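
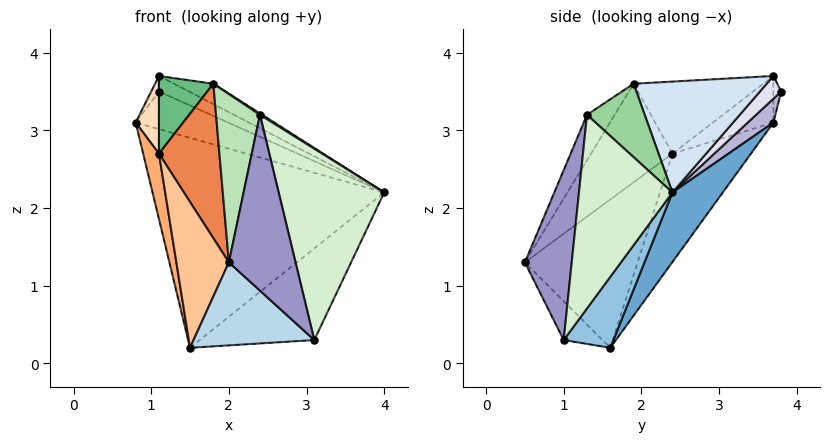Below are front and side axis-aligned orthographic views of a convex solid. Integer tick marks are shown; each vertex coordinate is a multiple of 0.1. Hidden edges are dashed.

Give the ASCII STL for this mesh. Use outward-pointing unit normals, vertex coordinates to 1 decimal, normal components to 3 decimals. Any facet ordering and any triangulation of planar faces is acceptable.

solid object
 facet normal 0.178 0.817 -0.549
  outer loop
   vertex 1.5 1.6 0.2
   vertex 0.8 3.7 3.1
   vertex 4.0 2.4 2.2
  endloop
 endfacet
 facet normal 0.301 0.694 -0.654
  outer loop
   vertex 3.1 1.0 0.3
   vertex 1.5 1.6 0.2
   vertex 4.0 2.4 2.2
  endloop
 endfacet
 facet normal -0.238 -0.739 -0.631
  outer loop
   vertex 3.1 1.0 0.3
   vertex 2.0 0.5 1.3
   vertex 1.5 1.6 0.2
  endloop
 endfacet
 facet normal 0.506 0.150 0.849
  outer loop
   vertex 1.1 3.7 3.7
   vertex 1.8 1.9 3.6
   vertex 4.0 2.4 2.2
  endloop
 endfacet
 facet normal -0.770 -0.572 0.281
  outer loop
   vertex 1.1 2.4 2.7
   vertex 2.0 0.5 1.3
   vertex 1.8 1.9 3.6
  endloop
 endfacet
 facet normal -0.976 -0.197 -0.093
  outer loop
   vertex 1.1 2.4 2.7
   vertex 0.8 3.7 3.1
   vertex 1.5 1.6 0.2
  endloop
 endfacet
 facet normal -0.907 -0.422 -0.010
  outer loop
   vertex 1.1 2.4 2.7
   vertex 1.5 1.6 0.2
   vertex 2.0 0.5 1.3
  endloop
 endfacet
 facet normal -0.846 -0.325 0.423
  outer loop
   vertex 1.1 2.4 2.7
   vertex 1.1 3.7 3.7
   vertex 0.8 3.7 3.1
  endloop
 endfacet
 facet normal -0.824 -0.345 0.449
  outer loop
   vertex 1.1 2.4 2.7
   vertex 1.8 1.9 3.6
   vertex 1.1 3.7 3.7
  endloop
 endfacet
 facet normal 0.540 -0.021 0.841
  outer loop
   vertex 2.4 1.3 3.2
   vertex 4.0 2.4 2.2
   vertex 1.8 1.9 3.6
  endloop
 endfacet
 facet normal -0.483 -0.766 0.424
  outer loop
   vertex 2.4 1.3 3.2
   vertex 1.8 1.9 3.6
   vertex 2.0 0.5 1.3
  endloop
 endfacet
 facet normal 0.645 -0.728 0.231
  outer loop
   vertex 2.4 1.3 3.2
   vertex 3.1 1.0 0.3
   vertex 4.0 2.4 2.2
  endloop
 endfacet
 facet normal 0.561 -0.798 0.218
  outer loop
   vertex 2.4 1.3 3.2
   vertex 2.0 0.5 1.3
   vertex 3.1 1.0 0.3
  endloop
 endfacet
 facet normal 0.245 0.882 -0.404
  outer loop
   vertex 1.1 3.8 3.5
   vertex 4.0 2.4 2.2
   vertex 0.8 3.7 3.1
  endloop
 endfacet
 facet normal -0.667 0.667 0.333
  outer loop
   vertex 1.1 3.8 3.5
   vertex 0.8 3.7 3.1
   vertex 1.1 3.7 3.7
  endloop
 endfacet
 facet normal 0.534 0.756 0.378
  outer loop
   vertex 1.1 3.8 3.5
   vertex 1.1 3.7 3.7
   vertex 4.0 2.4 2.2
  endloop
 endfacet
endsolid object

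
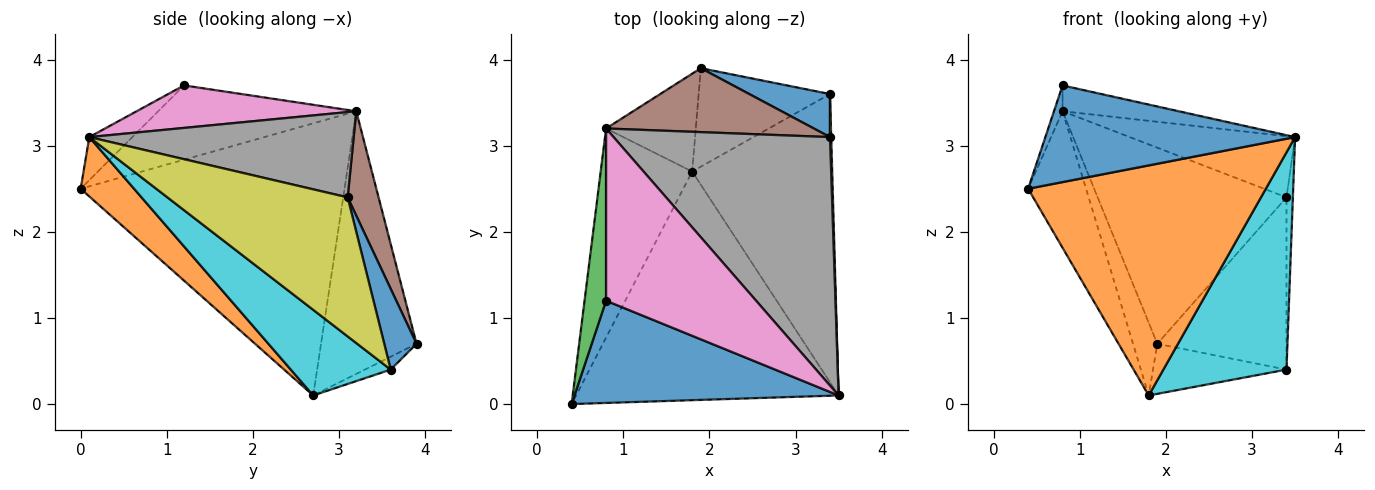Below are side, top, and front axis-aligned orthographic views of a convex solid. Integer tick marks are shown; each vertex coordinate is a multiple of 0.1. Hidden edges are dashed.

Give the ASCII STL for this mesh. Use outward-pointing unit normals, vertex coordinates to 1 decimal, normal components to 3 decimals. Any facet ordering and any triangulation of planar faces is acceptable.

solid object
 facet normal -0.118 -0.682 0.722
  outer loop
   vertex 0.8 1.2 3.7
   vertex 0.4 0.0 2.5
   vertex 3.5 0.1 3.1
  endloop
 endfacet
 facet normal 0.157 -0.700 -0.696
  outer loop
   vertex 1.8 2.7 0.1
   vertex 3.5 0.1 3.1
   vertex 0.4 0.0 2.5
  endloop
 endfacet
 facet normal -0.960 0.042 0.278
  outer loop
   vertex 0.8 3.2 3.4
   vertex 0.4 0.0 2.5
   vertex 0.8 1.2 3.7
  endloop
 endfacet
 facet normal -0.928 0.204 -0.312
  outer loop
   vertex 0.8 3.2 3.4
   vertex 1.8 2.7 0.1
   vertex 0.4 0.0 2.5
  endloop
 endfacet
 facet normal -0.920 0.234 -0.314
  outer loop
   vertex 0.8 3.2 3.4
   vertex 1.9 3.9 0.7
   vertex 1.8 2.7 0.1
  endloop
 endfacet
 facet normal 0.154 0.939 0.306
  outer loop
   vertex 0.8 3.2 3.4
   vertex 3.4 3.1 2.4
   vertex 1.9 3.9 0.7
  endloop
 endfacet
 facet normal 0.270 0.143 0.952
  outer loop
   vertex 0.8 3.2 3.4
   vertex 0.8 1.2 3.7
   vertex 3.5 0.1 3.1
  endloop
 endfacet
 facet normal 0.357 0.224 0.907
  outer loop
   vertex 0.8 3.2 3.4
   vertex 3.5 0.1 3.1
   vertex 3.4 3.1 2.4
  endloop
 endfacet
 facet normal 0.999 0.035 0.009
  outer loop
   vertex 3.4 3.6 0.4
   vertex 3.4 3.1 2.4
   vertex 3.5 0.1 3.1
  endloop
 endfacet
 facet normal 0.439 -0.541 -0.717
  outer loop
   vertex 3.4 3.6 0.4
   vertex 3.5 0.1 3.1
   vertex 1.8 2.7 0.1
  endloop
 endfacet
 facet normal 0.236 0.943 0.236
  outer loop
   vertex 3.4 3.6 0.4
   vertex 1.9 3.9 0.7
   vertex 3.4 3.1 2.4
  endloop
 endfacet
 facet normal -0.087 0.451 -0.888
  outer loop
   vertex 3.4 3.6 0.4
   vertex 1.8 2.7 0.1
   vertex 1.9 3.9 0.7
  endloop
 endfacet
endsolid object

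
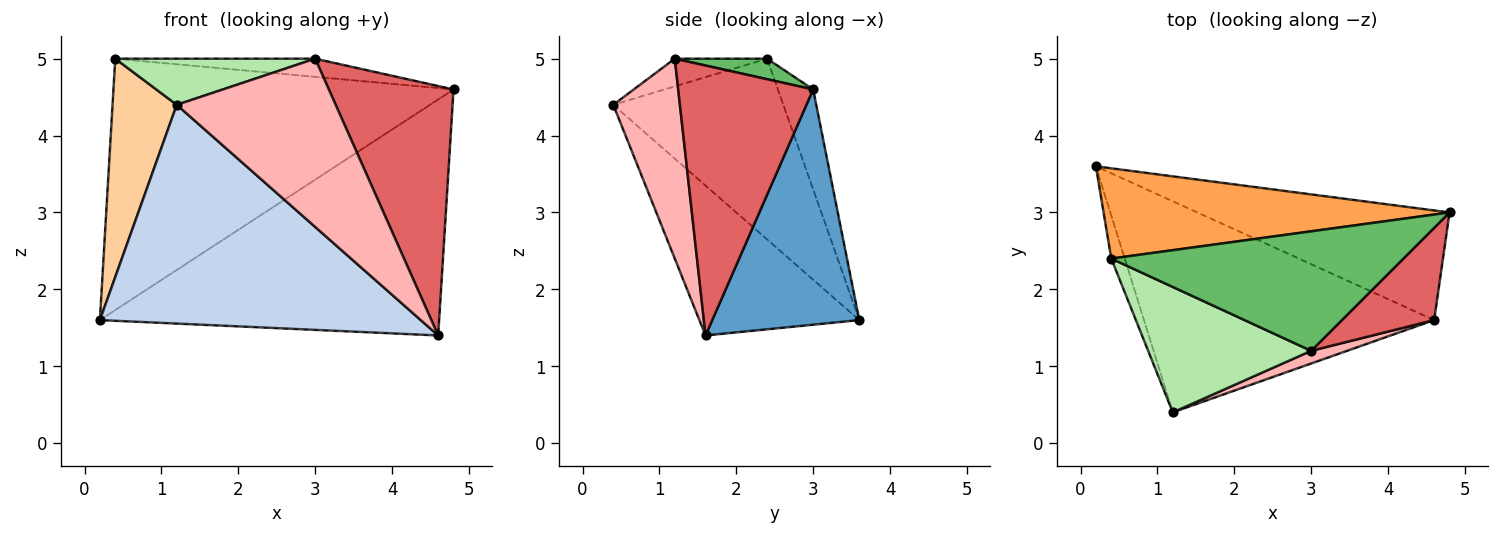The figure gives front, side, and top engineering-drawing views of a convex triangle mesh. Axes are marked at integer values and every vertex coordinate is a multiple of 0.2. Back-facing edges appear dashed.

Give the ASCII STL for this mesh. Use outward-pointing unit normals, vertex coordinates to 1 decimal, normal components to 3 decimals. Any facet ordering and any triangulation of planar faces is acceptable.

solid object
 facet normal 0.366 0.844 -0.392
  outer loop
   vertex 4.6 1.6 1.4
   vertex 0.2 3.6 1.6
   vertex 4.8 3.0 4.6
  endloop
 endfacet
 facet normal -0.338 -0.677 -0.654
  outer loop
   vertex 4.6 1.6 1.4
   vertex 1.2 0.4 4.4
   vertex 0.2 3.6 1.6
  endloop
 endfacet
 facet normal -0.097 0.937 0.336
  outer loop
   vertex 0.4 2.4 5.0
   vertex 4.8 3.0 4.6
   vertex 0.2 3.6 1.6
  endloop
 endfacet
 facet normal -0.933 -0.352 -0.069
  outer loop
   vertex 0.4 2.4 5.0
   vertex 0.2 3.6 1.6
   vertex 1.2 0.4 4.4
  endloop
 endfacet
 facet normal 0.069 0.150 0.986
  outer loop
   vertex 3.0 1.2 5.0
   vertex 4.8 3.0 4.6
   vertex 0.4 2.4 5.0
  endloop
 endfacet
 facet normal -0.157 -0.341 0.927
  outer loop
   vertex 3.0 1.2 5.0
   vertex 0.4 2.4 5.0
   vertex 1.2 0.4 4.4
  endloop
 endfacet
 facet normal 0.712 -0.658 0.243
  outer loop
   vertex 3.0 1.2 5.0
   vertex 4.6 1.6 1.4
   vertex 4.8 3.0 4.6
  endloop
 endfacet
 facet normal 0.386 -0.920 0.069
  outer loop
   vertex 3.0 1.2 5.0
   vertex 1.2 0.4 4.4
   vertex 4.6 1.6 1.4
  endloop
 endfacet
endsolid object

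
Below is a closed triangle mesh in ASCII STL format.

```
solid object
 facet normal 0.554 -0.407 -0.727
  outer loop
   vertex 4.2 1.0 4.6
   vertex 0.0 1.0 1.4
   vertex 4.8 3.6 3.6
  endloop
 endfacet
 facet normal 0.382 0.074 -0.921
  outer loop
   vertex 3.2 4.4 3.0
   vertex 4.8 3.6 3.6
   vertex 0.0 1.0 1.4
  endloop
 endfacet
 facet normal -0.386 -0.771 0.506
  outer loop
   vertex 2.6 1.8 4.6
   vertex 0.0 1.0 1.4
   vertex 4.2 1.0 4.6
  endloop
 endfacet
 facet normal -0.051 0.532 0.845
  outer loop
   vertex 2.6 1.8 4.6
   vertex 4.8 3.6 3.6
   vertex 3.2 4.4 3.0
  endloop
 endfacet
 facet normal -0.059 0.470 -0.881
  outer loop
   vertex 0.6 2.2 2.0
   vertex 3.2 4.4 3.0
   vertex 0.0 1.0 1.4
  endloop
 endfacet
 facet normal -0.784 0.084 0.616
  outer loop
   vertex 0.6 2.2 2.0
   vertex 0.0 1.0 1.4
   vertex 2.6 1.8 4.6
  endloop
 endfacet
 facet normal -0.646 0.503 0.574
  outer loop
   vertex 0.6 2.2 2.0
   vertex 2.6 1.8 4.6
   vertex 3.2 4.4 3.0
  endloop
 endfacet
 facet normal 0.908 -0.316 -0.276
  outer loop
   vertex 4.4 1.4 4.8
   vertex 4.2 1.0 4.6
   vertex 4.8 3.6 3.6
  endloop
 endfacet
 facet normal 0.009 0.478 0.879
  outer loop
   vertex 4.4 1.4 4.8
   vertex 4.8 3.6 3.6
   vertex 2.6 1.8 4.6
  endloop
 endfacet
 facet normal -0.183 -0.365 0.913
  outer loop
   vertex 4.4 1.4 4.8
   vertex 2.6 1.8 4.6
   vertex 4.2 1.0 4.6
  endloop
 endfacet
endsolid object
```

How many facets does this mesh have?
10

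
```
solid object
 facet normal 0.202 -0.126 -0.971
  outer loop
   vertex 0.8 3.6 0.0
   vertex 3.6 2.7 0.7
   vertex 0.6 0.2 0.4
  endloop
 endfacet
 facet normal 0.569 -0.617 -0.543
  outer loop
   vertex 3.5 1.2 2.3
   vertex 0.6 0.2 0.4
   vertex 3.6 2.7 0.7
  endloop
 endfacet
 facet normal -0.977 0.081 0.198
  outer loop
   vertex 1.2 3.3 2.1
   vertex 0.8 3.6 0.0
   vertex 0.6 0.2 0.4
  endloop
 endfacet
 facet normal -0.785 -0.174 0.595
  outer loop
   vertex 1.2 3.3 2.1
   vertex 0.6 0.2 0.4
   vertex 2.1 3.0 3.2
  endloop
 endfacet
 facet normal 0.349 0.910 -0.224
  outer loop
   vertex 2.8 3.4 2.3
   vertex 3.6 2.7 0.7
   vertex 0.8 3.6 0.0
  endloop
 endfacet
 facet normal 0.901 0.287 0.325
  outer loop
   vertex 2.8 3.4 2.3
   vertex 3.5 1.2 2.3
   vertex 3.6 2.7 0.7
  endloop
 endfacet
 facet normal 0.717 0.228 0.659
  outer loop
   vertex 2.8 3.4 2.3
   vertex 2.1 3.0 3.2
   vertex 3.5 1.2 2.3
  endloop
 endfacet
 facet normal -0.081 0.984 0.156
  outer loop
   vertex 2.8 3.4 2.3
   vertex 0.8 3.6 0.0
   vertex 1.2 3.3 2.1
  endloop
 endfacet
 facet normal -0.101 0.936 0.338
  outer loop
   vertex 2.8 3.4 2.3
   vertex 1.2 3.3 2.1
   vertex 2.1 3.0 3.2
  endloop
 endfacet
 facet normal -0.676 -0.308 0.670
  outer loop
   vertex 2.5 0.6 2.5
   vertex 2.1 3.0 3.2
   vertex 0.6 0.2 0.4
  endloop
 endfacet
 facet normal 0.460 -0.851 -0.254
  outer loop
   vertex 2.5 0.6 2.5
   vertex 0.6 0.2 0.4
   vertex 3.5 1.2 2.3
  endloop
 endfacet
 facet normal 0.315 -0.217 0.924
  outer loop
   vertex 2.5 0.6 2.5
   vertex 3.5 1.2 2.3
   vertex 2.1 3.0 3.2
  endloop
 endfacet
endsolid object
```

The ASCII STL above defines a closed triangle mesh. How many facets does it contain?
12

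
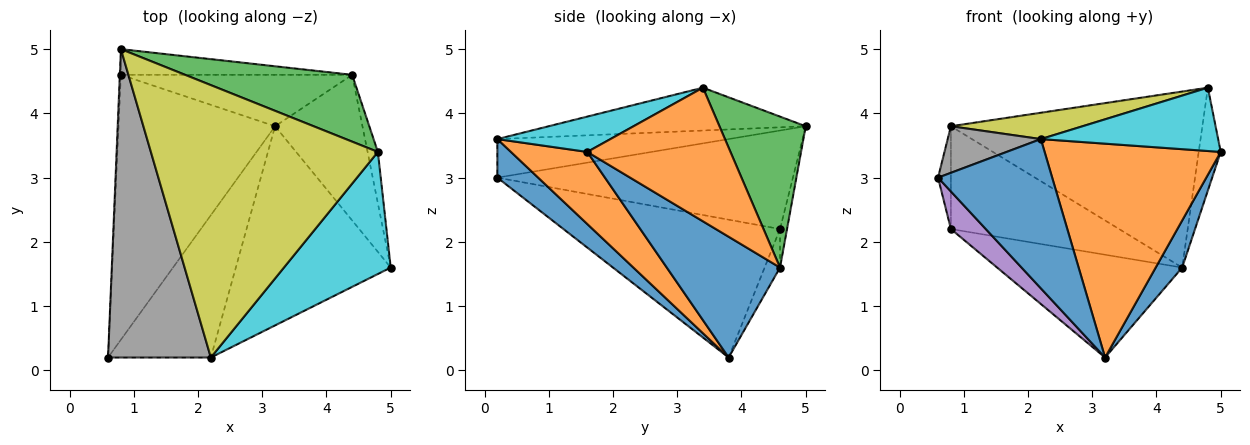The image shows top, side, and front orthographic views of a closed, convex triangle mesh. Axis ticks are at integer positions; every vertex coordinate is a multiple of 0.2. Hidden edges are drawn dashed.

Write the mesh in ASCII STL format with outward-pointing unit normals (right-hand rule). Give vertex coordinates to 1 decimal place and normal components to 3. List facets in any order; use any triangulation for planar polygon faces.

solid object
 facet normal 0.796 -0.186 -0.576
  outer loop
   vertex 4.4 4.6 1.6
   vertex 5.0 1.6 3.4
   vertex 3.2 3.8 0.2
  endloop
 endfacet
 facet normal 0.986 0.152 -0.076
  outer loop
   vertex 4.8 3.4 4.4
   vertex 5.0 1.6 3.4
   vertex 4.4 4.6 1.6
  endloop
 endfacet
 facet normal 0.305 0.890 0.338
  outer loop
   vertex 4.8 3.4 4.4
   vertex 4.4 4.6 1.6
   vertex 0.8 5.0 3.8
  endloop
 endfacet
 facet normal -0.999 0.043 -0.011
  outer loop
   vertex 0.8 4.6 2.2
   vertex 0.6 0.2 3.0
   vertex 0.8 5.0 3.8
  endloop
 endfacet
 facet normal -0.657 -0.106 -0.746
  outer loop
   vertex 0.8 4.6 2.2
   vertex 3.2 3.8 0.2
   vertex 0.6 0.2 3.0
  endloop
 endfacet
 facet normal -0.040 0.969 -0.242
  outer loop
   vertex 0.8 4.6 2.2
   vertex 0.8 5.0 3.8
   vertex 4.4 4.6 1.6
  endloop
 endfacet
 facet normal -0.074 0.892 -0.446
  outer loop
   vertex 0.8 4.6 2.2
   vertex 4.4 4.6 1.6
   vertex 3.2 3.8 0.2
  endloop
 endfacet
 facet normal -0.348 -0.140 0.927
  outer loop
   vertex 2.2 0.2 3.6
   vertex 0.8 5.0 3.8
   vertex 0.6 0.2 3.0
  endloop
 endfacet
 facet normal -0.185 -0.095 0.978
  outer loop
   vertex 2.2 0.2 3.6
   vertex 4.8 3.4 4.4
   vertex 0.8 5.0 3.8
  endloop
 endfacet
 facet normal 0.282 -0.442 0.852
  outer loop
   vertex 2.2 0.2 3.6
   vertex 5.0 1.6 3.4
   vertex 4.8 3.4 4.4
  endloop
 endfacet
 facet normal 0.251 -0.701 -0.668
  outer loop
   vertex 2.2 0.2 3.6
   vertex 0.6 0.2 3.0
   vertex 3.2 3.8 0.2
  endloop
 endfacet
 facet normal 0.302 -0.698 -0.650
  outer loop
   vertex 2.2 0.2 3.6
   vertex 3.2 3.8 0.2
   vertex 5.0 1.6 3.4
  endloop
 endfacet
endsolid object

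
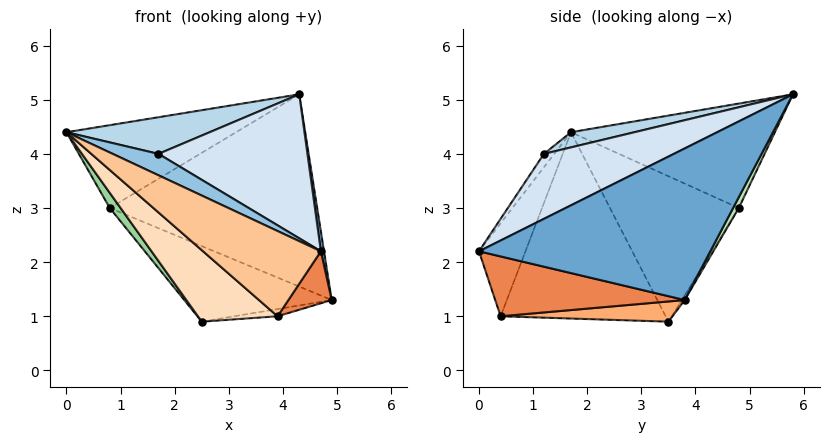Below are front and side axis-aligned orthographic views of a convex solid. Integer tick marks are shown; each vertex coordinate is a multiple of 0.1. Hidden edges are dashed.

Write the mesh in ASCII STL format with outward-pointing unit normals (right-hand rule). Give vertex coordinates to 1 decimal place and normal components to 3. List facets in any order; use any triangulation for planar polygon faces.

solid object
 facet normal 0.987 -0.013 0.163
  outer loop
   vertex 4.3 5.8 5.1
   vertex 4.7 0.0 2.2
   vertex 4.9 3.8 1.3
  endloop
 endfacet
 facet normal -0.212 -0.939 0.272
  outer loop
   vertex 1.7 1.2 4.0
   vertex 0.0 1.7 4.4
   vertex 4.7 0.0 2.2
  endloop
 endfacet
 facet normal 0.134 -0.301 0.944
  outer loop
   vertex 1.7 1.2 4.0
   vertex 4.3 5.8 5.1
   vertex 0.0 1.7 4.4
  endloop
 endfacet
 facet normal 0.349 -0.400 0.848
  outer loop
   vertex 1.7 1.2 4.0
   vertex 4.7 0.0 2.2
   vertex 4.3 5.8 5.1
  endloop
 endfacet
 facet normal 0.790 -0.180 -0.587
  outer loop
   vertex 3.9 0.4 1.0
   vertex 4.9 3.8 1.3
   vertex 4.7 0.0 2.2
  endloop
 endfacet
 facet normal 0.159 0.040 -0.986
  outer loop
   vertex 3.9 0.4 1.0
   vertex 2.5 3.5 0.9
   vertex 4.9 3.8 1.3
  endloop
 endfacet
 facet normal -0.366 -0.928 -0.065
  outer loop
   vertex 3.9 0.4 1.0
   vertex 4.7 0.0 2.2
   vertex 0.0 1.7 4.4
  endloop
 endfacet
 facet normal -0.681 -0.328 -0.655
  outer loop
   vertex 3.9 0.4 1.0
   vertex 0.0 1.7 4.4
   vertex 2.5 3.5 0.9
  endloop
 endfacet
 facet normal -0.550 0.457 0.699
  outer loop
   vertex 0.8 4.8 3.0
   vertex 0.0 1.7 4.4
   vertex 4.3 5.8 5.1
  endloop
 endfacet
 facet normal -0.795 -0.067 -0.602
  outer loop
   vertex 0.8 4.8 3.0
   vertex 2.5 3.5 0.9
   vertex 0.0 1.7 4.4
  endloop
 endfacet
 facet normal 0.024 0.886 -0.463
  outer loop
   vertex 0.8 4.8 3.0
   vertex 4.3 5.8 5.1
   vertex 4.9 3.8 1.3
  endloop
 endfacet
 facet normal -0.016 0.844 -0.536
  outer loop
   vertex 0.8 4.8 3.0
   vertex 4.9 3.8 1.3
   vertex 2.5 3.5 0.9
  endloop
 endfacet
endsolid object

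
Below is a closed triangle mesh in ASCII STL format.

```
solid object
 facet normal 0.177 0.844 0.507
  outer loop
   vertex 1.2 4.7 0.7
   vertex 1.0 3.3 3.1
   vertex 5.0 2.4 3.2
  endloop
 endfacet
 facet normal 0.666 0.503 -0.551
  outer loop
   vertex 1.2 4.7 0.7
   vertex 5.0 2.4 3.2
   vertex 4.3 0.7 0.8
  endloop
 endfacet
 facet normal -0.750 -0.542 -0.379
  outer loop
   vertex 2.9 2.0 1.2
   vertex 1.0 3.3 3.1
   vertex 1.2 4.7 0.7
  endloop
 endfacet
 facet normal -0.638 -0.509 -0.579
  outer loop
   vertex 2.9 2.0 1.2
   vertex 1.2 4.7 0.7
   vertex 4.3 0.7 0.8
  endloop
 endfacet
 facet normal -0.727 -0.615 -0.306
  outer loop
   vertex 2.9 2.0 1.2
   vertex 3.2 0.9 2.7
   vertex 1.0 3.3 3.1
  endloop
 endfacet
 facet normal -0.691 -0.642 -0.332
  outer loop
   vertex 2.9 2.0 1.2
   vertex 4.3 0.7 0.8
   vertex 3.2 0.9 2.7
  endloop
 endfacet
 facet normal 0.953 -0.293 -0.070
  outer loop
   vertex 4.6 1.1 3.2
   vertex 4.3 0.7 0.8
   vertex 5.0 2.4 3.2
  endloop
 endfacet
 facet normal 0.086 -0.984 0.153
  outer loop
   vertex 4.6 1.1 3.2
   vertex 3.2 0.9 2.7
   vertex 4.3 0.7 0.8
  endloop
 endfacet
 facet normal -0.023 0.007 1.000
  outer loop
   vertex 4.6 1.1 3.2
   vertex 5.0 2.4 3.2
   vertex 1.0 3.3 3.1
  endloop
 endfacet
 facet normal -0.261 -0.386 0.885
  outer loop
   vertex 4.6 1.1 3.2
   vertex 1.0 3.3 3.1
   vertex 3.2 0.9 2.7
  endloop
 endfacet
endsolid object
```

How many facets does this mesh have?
10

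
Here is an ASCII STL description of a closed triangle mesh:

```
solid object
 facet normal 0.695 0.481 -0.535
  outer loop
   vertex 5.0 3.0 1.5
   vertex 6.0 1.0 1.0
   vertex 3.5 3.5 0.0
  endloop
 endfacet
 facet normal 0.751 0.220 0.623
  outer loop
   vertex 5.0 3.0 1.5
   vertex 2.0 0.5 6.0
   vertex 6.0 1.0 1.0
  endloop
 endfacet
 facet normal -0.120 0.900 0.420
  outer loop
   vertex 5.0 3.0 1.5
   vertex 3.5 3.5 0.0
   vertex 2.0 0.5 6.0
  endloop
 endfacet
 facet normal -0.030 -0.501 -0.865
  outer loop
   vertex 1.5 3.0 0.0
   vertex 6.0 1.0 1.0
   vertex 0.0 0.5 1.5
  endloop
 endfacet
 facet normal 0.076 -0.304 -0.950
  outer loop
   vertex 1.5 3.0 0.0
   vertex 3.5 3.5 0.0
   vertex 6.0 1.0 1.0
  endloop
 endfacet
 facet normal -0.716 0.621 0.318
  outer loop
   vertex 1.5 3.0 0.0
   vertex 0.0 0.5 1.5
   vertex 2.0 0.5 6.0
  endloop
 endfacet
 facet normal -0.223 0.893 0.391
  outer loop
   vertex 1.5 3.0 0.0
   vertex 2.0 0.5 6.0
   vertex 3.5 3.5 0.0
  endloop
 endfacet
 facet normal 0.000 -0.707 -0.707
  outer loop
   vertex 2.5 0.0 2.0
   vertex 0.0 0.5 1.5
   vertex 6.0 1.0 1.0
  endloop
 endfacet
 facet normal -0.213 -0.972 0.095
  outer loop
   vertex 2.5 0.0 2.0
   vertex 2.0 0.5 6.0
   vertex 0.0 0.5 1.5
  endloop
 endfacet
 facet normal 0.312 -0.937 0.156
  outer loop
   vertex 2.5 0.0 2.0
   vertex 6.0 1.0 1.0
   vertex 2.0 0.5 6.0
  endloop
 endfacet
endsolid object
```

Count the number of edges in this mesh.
15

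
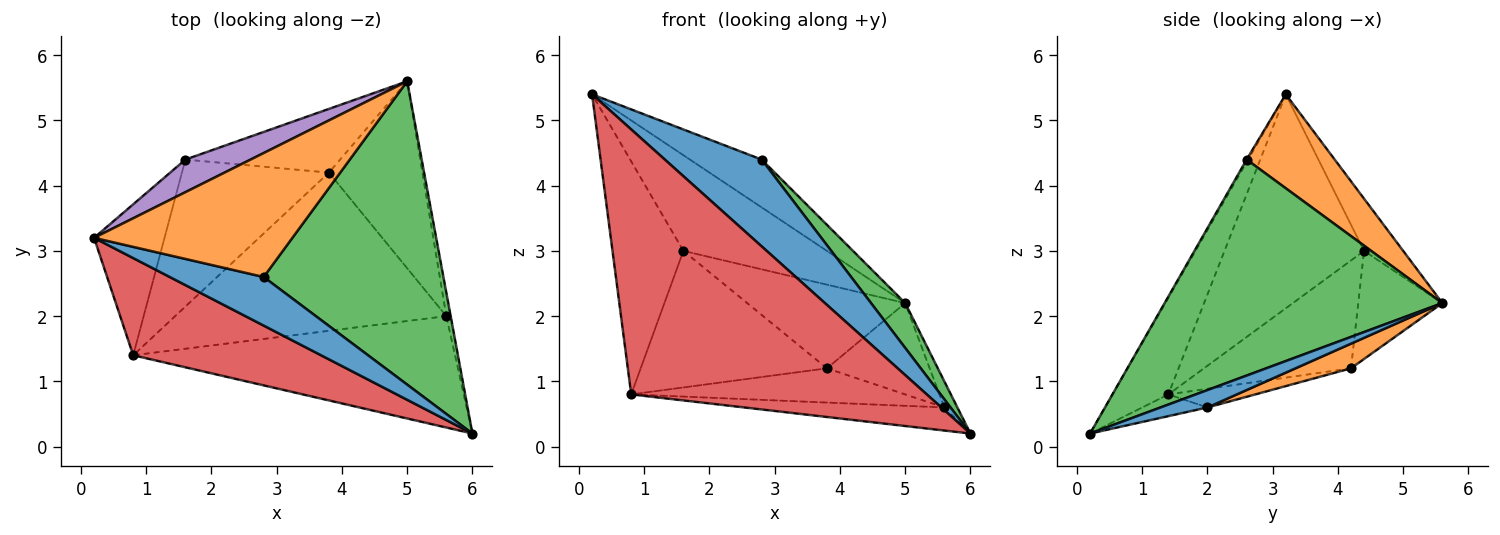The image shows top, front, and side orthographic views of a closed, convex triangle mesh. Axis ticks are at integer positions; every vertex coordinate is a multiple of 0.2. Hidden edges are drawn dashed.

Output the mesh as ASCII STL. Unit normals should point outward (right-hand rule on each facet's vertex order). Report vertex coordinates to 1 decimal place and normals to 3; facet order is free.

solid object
 facet normal -0.014 -0.873 0.488
  outer loop
   vertex 2.8 2.6 4.4
   vertex 0.2 3.2 5.4
   vertex 6.0 0.2 0.2
  endloop
 endfacet
 facet normal 0.404 0.329 0.853
  outer loop
   vertex 2.8 2.6 4.4
   vertex 5.0 5.6 2.2
   vertex 0.2 3.2 5.4
  endloop
 endfacet
 facet normal 0.765 -0.094 0.637
  outer loop
   vertex 2.8 2.6 4.4
   vertex 6.0 0.2 0.2
   vertex 5.0 5.6 2.2
  endloop
 endfacet
 facet normal -0.174 -0.924 0.339
  outer loop
   vertex 0.8 1.4 0.8
   vertex 6.0 0.2 0.2
   vertex 0.2 3.2 5.4
  endloop
 endfacet
 facet normal -0.250 0.916 0.312
  outer loop
   vertex 1.6 4.4 3.0
   vertex 0.2 3.2 5.4
   vertex 5.0 5.6 2.2
  endloop
 endfacet
 facet normal -0.855 0.435 -0.282
  outer loop
   vertex 1.6 4.4 3.0
   vertex 0.8 1.4 0.8
   vertex 0.2 3.2 5.4
  endloop
 endfacet
 facet normal -0.390 0.733 -0.558
  outer loop
   vertex 3.8 4.2 1.2
   vertex 1.6 4.4 3.0
   vertex 5.0 5.6 2.2
  endloop
 endfacet
 facet normal -0.473 0.599 -0.645
  outer loop
   vertex 3.8 4.2 1.2
   vertex 0.8 1.4 0.8
   vertex 1.6 4.4 3.0
  endloop
 endfacet
 facet normal -0.066 0.202 -0.977
  outer loop
   vertex 5.6 2.0 0.6
   vertex 6.0 0.2 0.2
   vertex 0.8 1.4 0.8
  endloop
 endfacet
 facet normal -0.067 0.211 -0.975
  outer loop
   vertex 5.6 2.0 0.6
   vertex 0.8 1.4 0.8
   vertex 3.8 4.2 1.2
  endloop
 endfacet
 facet normal 0.937 0.260 -0.234
  outer loop
   vertex 5.6 2.0 0.6
   vertex 5.0 5.6 2.2
   vertex 6.0 0.2 0.2
  endloop
 endfacet
 facet normal 0.230 0.427 -0.874
  outer loop
   vertex 5.6 2.0 0.6
   vertex 3.8 4.2 1.2
   vertex 5.0 5.6 2.2
  endloop
 endfacet
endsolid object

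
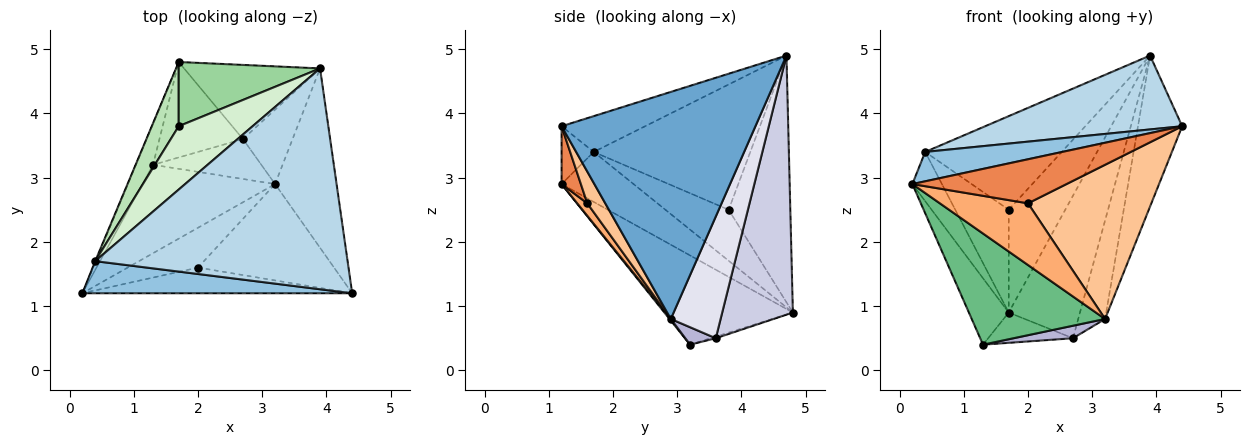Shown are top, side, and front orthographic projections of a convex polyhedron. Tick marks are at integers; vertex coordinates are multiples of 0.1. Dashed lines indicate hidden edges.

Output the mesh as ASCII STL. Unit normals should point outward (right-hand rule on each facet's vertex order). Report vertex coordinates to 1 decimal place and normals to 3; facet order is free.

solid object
 facet normal 0.943 0.215 -0.255
  outer loop
   vertex 3.2 2.9 0.8
   vertex 3.9 4.7 4.9
   vertex 4.4 1.2 3.8
  endloop
 endfacet
 facet normal -0.156 -0.666 0.729
  outer loop
   vertex 0.4 1.7 3.4
   vertex 0.2 1.2 2.9
   vertex 4.4 1.2 3.8
  endloop
 endfacet
 facet normal -0.133 -0.314 0.940
  outer loop
   vertex 0.4 1.7 3.4
   vertex 4.4 1.2 3.8
   vertex 3.9 4.7 4.9
  endloop
 endfacet
 facet normal -0.925 0.380 -0.010
  outer loop
   vertex 0.4 1.7 3.4
   vertex 1.7 4.8 0.9
   vertex 0.2 1.2 2.9
  endloop
 endfacet
 facet normal 0.107 -0.859 -0.501
  outer loop
   vertex 2.0 1.6 2.6
   vertex 4.4 1.2 3.8
   vertex 0.2 1.2 2.9
  endloop
 endfacet
 facet normal 0.096 -0.836 -0.540
  outer loop
   vertex 2.0 1.6 2.6
   vertex 0.2 1.2 2.9
   vertex 3.2 2.9 0.8
  endloop
 endfacet
 facet normal 0.123 -0.842 -0.526
  outer loop
   vertex 2.0 1.6 2.6
   vertex 3.2 2.9 0.8
   vertex 4.4 1.2 3.8
  endloop
 endfacet
 facet normal -0.939 0.291 -0.180
  outer loop
   vertex 1.3 3.2 0.4
   vertex 0.2 1.2 2.9
   vertex 1.7 4.8 0.9
  endloop
 endfacet
 facet normal 0.008 -0.782 -0.623
  outer loop
   vertex 1.3 3.2 0.4
   vertex 3.2 2.9 0.8
   vertex 0.2 1.2 2.9
  endloop
 endfacet
 facet normal -0.679 0.622 0.389
  outer loop
   vertex 1.7 3.8 2.5
   vertex 3.9 4.7 4.9
   vertex 1.7 4.8 0.9
  endloop
 endfacet
 facet normal -0.708 0.599 0.374
  outer loop
   vertex 1.7 3.8 2.5
   vertex 1.7 4.8 0.9
   vertex 0.4 1.7 3.4
  endloop
 endfacet
 facet normal -0.689 0.600 0.406
  outer loop
   vertex 1.7 3.8 2.5
   vertex 0.4 1.7 3.4
   vertex 3.9 4.7 4.9
  endloop
 endfacet
 facet normal -0.018 0.302 -0.953
  outer loop
   vertex 2.7 3.6 0.5
   vertex 1.3 3.2 0.4
   vertex 1.7 4.8 0.9
  endloop
 endfacet
 facet normal 0.152 -0.296 -0.943
  outer loop
   vertex 2.7 3.6 0.5
   vertex 3.2 2.9 0.8
   vertex 1.3 3.2 0.4
  endloop
 endfacet
 facet normal 0.661 0.666 -0.347
  outer loop
   vertex 2.7 3.6 0.5
   vertex 1.7 4.8 0.9
   vertex 3.9 4.7 4.9
  endloop
 endfacet
 facet normal 0.828 0.447 -0.338
  outer loop
   vertex 2.7 3.6 0.5
   vertex 3.9 4.7 4.9
   vertex 3.2 2.9 0.8
  endloop
 endfacet
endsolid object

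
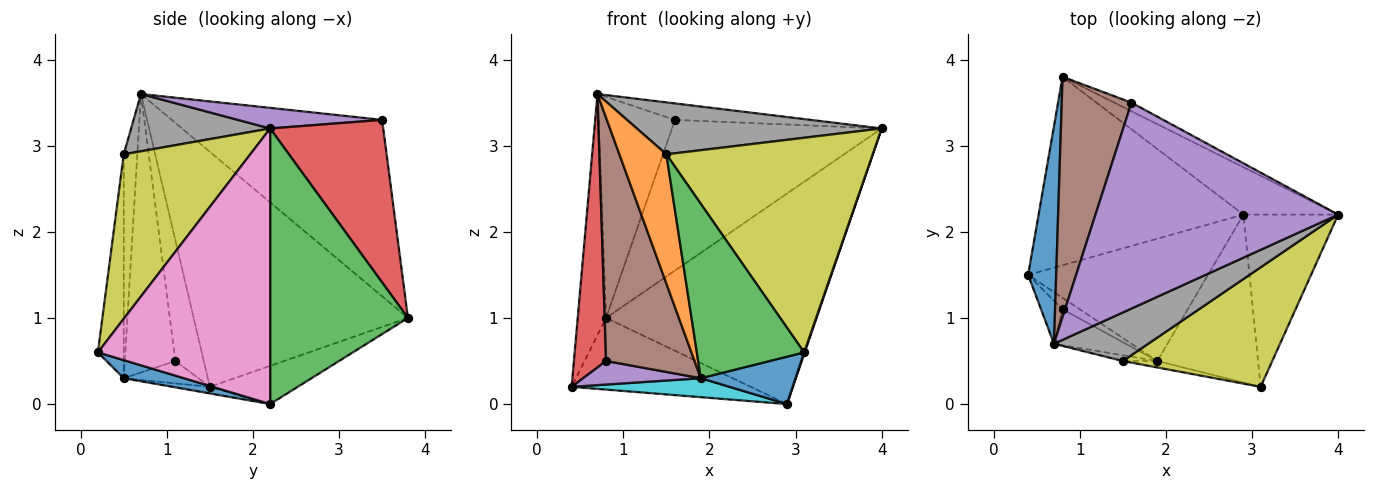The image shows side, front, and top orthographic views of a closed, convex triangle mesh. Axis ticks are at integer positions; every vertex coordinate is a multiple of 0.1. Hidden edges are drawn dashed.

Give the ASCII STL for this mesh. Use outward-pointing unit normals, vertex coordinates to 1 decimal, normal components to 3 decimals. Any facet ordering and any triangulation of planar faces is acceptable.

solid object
 facet normal -0.984 0.130 0.118
  outer loop
   vertex 0.7 0.7 3.6
   vertex 0.8 3.8 1.0
   vertex 0.4 1.5 0.2
  endloop
 endfacet
 facet normal -0.172 0.350 -0.921
  outer loop
   vertex 2.9 2.2 0.0
   vertex 0.4 1.5 0.2
   vertex 0.8 3.8 1.0
  endloop
 endfacet
 facet normal 0.538 0.822 -0.185
  outer loop
   vertex 2.9 2.2 0.0
   vertex 0.8 3.8 1.0
   vertex 4.0 2.2 3.2
  endloop
 endfacet
 facet normal 0.474 0.879 -0.050
  outer loop
   vertex 1.6 3.5 3.3
   vertex 4.0 2.2 3.2
   vertex 0.8 3.8 1.0
  endloop
 endfacet
 facet normal 0.084 0.079 0.993
  outer loop
   vertex 1.6 3.5 3.3
   vertex 0.7 0.7 3.6
   vertex 4.0 2.2 3.2
  endloop
 endfacet
 facet normal -0.881 0.320 0.348
  outer loop
   vertex 1.6 3.5 3.3
   vertex 0.8 3.8 1.0
   vertex 0.7 0.7 3.6
  endloop
 endfacet
 facet normal 0.946 -0.003 -0.325
  outer loop
   vertex 3.1 0.2 0.6
   vertex 2.9 2.2 0.0
   vertex 4.0 2.2 3.2
  endloop
 endfacet
 facet normal 0.383 -0.675 0.631
  outer loop
   vertex 1.5 0.5 2.9
   vertex 4.0 2.2 3.2
   vertex 0.7 0.7 3.6
  endloop
 endfacet
 facet normal 0.472 -0.770 0.429
  outer loop
   vertex 1.5 0.5 2.9
   vertex 3.1 0.2 0.6
   vertex 4.0 2.2 3.2
  endloop
 endfacet
 facet normal -0.036 -0.153 -0.988
  outer loop
   vertex 1.9 0.5 0.3
   vertex 0.4 1.5 0.2
   vertex 2.9 2.2 0.0
  endloop
 endfacet
 facet normal 0.170 -0.267 -0.948
  outer loop
   vertex 1.9 0.5 0.3
   vertex 2.9 2.2 0.0
   vertex 3.1 0.2 0.6
  endloop
 endfacet
 facet normal -0.277 -0.960 -0.043
  outer loop
   vertex 1.9 0.5 0.3
   vertex 1.5 0.5 2.9
   vertex 0.7 0.7 3.6
  endloop
 endfacet
 facet normal -0.234 -0.972 -0.036
  outer loop
   vertex 1.9 0.5 0.3
   vertex 3.1 0.2 0.6
   vertex 1.5 0.5 2.9
  endloop
 endfacet
 facet normal -0.657 -0.745 -0.117
  outer loop
   vertex 0.8 1.1 0.5
   vertex 0.7 0.7 3.6
   vertex 0.4 1.5 0.2
  endloop
 endfacet
 facet normal -0.495 -0.781 -0.381
  outer loop
   vertex 0.8 1.1 0.5
   vertex 0.4 1.5 0.2
   vertex 1.9 0.5 0.3
  endloop
 endfacet
 facet normal -0.493 -0.861 -0.127
  outer loop
   vertex 0.8 1.1 0.5
   vertex 1.9 0.5 0.3
   vertex 0.7 0.7 3.6
  endloop
 endfacet
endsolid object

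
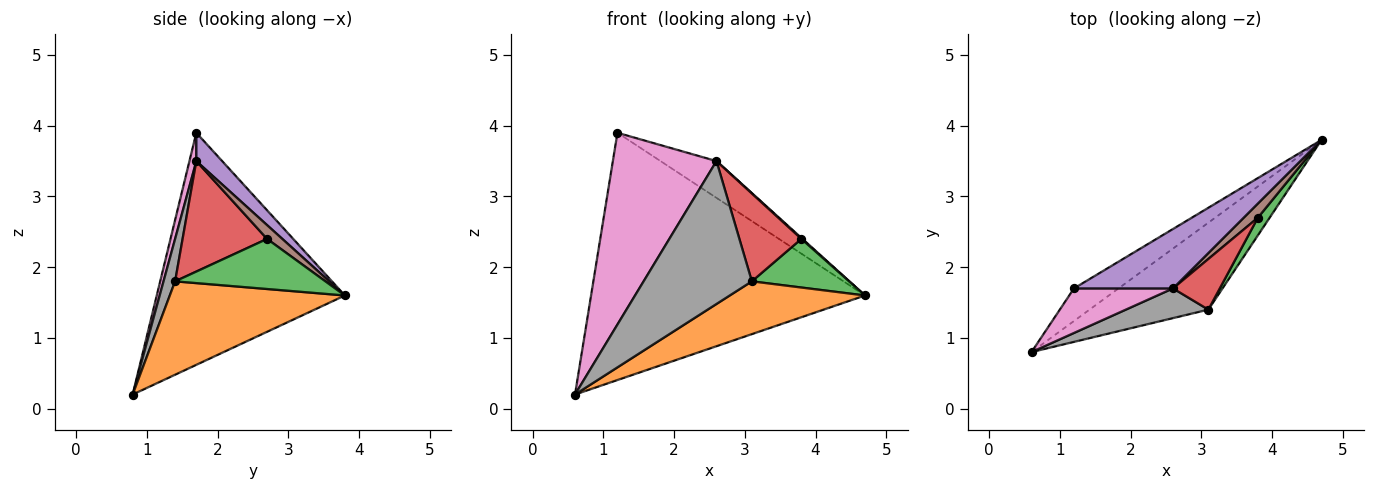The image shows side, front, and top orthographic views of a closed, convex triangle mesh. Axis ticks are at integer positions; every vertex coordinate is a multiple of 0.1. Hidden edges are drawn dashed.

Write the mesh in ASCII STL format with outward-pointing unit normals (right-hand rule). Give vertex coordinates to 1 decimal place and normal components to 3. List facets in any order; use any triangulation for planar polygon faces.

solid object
 facet normal -0.563 0.820 -0.108
  outer loop
   vertex 1.2 1.7 3.9
   vertex 4.7 3.8 1.6
   vertex 0.6 0.8 0.2
  endloop
 endfacet
 facet normal 0.558 -0.431 -0.710
  outer loop
   vertex 3.1 1.4 1.8
   vertex 0.6 0.8 0.2
   vertex 4.7 3.8 1.6
  endloop
 endfacet
 facet normal 0.824 -0.533 0.194
  outer loop
   vertex 3.1 1.4 1.8
   vertex 4.7 3.8 1.6
   vertex 3.8 2.7 2.4
  endloop
 endfacet
 facet normal 0.763 -0.560 0.323
  outer loop
   vertex 2.6 1.7 3.5
   vertex 3.1 1.4 1.8
   vertex 3.8 2.7 2.4
  endloop
 endfacet
 facet normal 0.236 0.511 0.826
  outer loop
   vertex 2.6 1.7 3.5
   vertex 4.7 3.8 1.6
   vertex 1.2 1.7 3.9
  endloop
 endfacet
 facet normal 0.698 -0.051 0.715
  outer loop
   vertex 2.6 1.7 3.5
   vertex 3.8 2.7 2.4
   vertex 4.7 3.8 1.6
  endloop
 endfacet
 facet normal 0.065 -0.972 0.226
  outer loop
   vertex 2.6 1.7 3.5
   vertex 1.2 1.7 3.9
   vertex 0.6 0.8 0.2
  endloop
 endfacet
 facet normal 0.104 -0.974 0.202
  outer loop
   vertex 2.6 1.7 3.5
   vertex 0.6 0.8 0.2
   vertex 3.1 1.4 1.8
  endloop
 endfacet
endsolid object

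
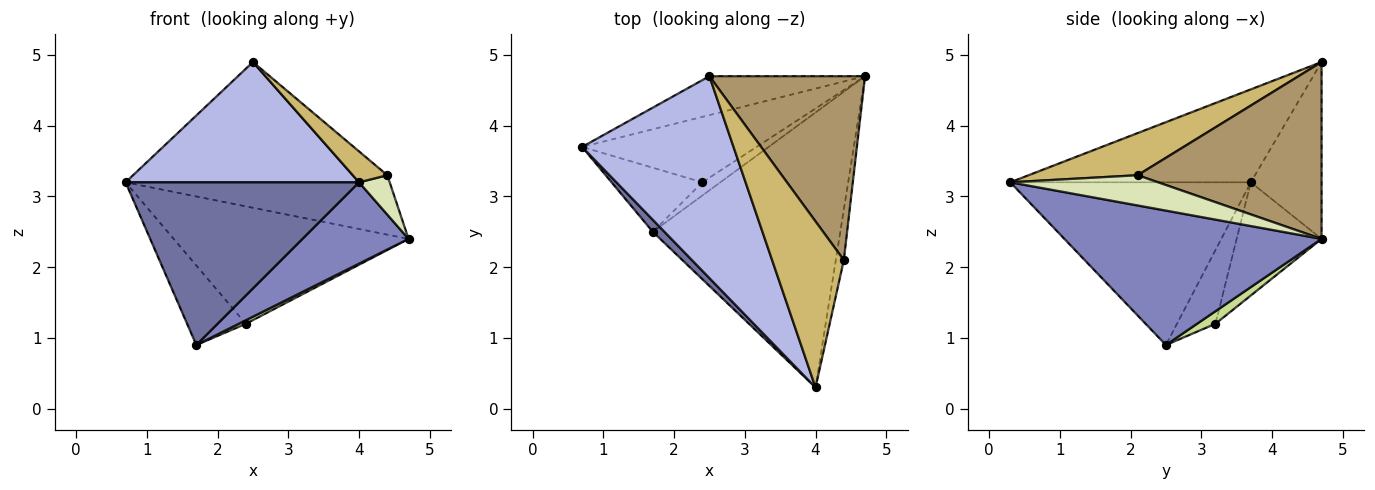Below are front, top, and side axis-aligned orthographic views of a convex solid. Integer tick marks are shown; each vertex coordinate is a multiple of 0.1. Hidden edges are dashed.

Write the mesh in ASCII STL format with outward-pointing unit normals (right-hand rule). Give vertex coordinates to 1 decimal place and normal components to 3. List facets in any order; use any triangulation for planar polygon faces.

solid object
 facet normal -0.717 -0.696 0.051
  outer loop
   vertex 1.7 2.5 0.9
   vertex 4.0 0.3 3.2
   vertex 0.7 3.7 3.2
  endloop
 endfacet
 facet normal 0.567 -0.234 -0.790
  outer loop
   vertex 1.7 2.5 0.9
   vertex 4.7 4.7 2.4
   vertex 4.0 0.3 3.2
  endloop
 endfacet
 facet normal -0.281 0.927 -0.248
  outer loop
   vertex 2.5 4.7 4.9
   vertex 4.7 4.7 2.4
   vertex 0.7 3.7 3.2
  endloop
 endfacet
 facet normal -0.466 -0.453 0.760
  outer loop
   vertex 2.5 4.7 4.9
   vertex 0.7 3.7 3.2
   vertex 4.0 0.3 3.2
  endloop
 endfacet
 facet normal -0.301 0.833 -0.464
  outer loop
   vertex 2.4 3.2 1.2
   vertex 0.7 3.7 3.2
   vertex 4.7 4.7 2.4
  endloop
 endfacet
 facet normal -0.454 0.694 -0.559
  outer loop
   vertex 2.4 3.2 1.2
   vertex 1.7 2.5 0.9
   vertex 0.7 3.7 3.2
  endloop
 endfacet
 facet normal 0.558 -0.215 -0.801
  outer loop
   vertex 2.4 3.2 1.2
   vertex 4.7 4.7 2.4
   vertex 1.7 2.5 0.9
  endloop
 endfacet
 facet normal 0.948 -0.197 -0.252
  outer loop
   vertex 4.4 2.1 3.3
   vertex 4.0 0.3 3.2
   vertex 4.7 4.7 2.4
  endloop
 endfacet
 facet normal 0.743 0.141 0.654
  outer loop
   vertex 4.4 2.1 3.3
   vertex 4.7 4.7 2.4
   vertex 2.5 4.7 4.9
  endloop
 endfacet
 facet normal 0.500 -0.158 0.851
  outer loop
   vertex 4.4 2.1 3.3
   vertex 2.5 4.7 4.9
   vertex 4.0 0.3 3.2
  endloop
 endfacet
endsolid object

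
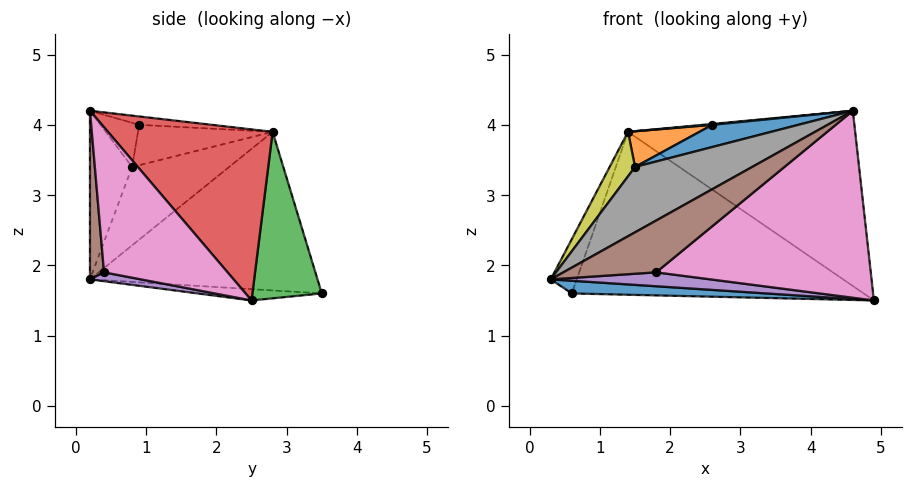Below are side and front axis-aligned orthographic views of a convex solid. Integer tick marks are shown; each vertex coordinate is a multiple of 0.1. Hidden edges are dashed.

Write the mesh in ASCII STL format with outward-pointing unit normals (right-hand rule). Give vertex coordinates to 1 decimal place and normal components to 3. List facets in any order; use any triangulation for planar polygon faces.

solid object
 facet normal -0.036 -0.057 -0.998
  outer loop
   vertex 0.6 3.5 1.6
   vertex 4.9 2.5 1.5
   vertex 0.3 0.2 1.8
  endloop
 endfacet
 facet normal -0.929 0.106 0.355
  outer loop
   vertex 1.4 2.8 3.9
   vertex 0.6 3.5 1.6
   vertex 0.3 0.2 1.8
  endloop
 endfacet
 facet normal 0.226 0.951 0.211
  outer loop
   vertex 1.4 2.8 3.9
   vertex 4.9 2.5 1.5
   vertex 0.6 3.5 1.6
  endloop
 endfacet
 facet normal 0.469 0.646 0.602
  outer loop
   vertex 1.4 2.8 3.9
   vertex 4.6 0.2 4.2
   vertex 4.9 2.5 1.5
  endloop
 endfacet
 facet normal 0.107 -0.337 -0.936
  outer loop
   vertex 1.8 0.4 1.9
   vertex 0.3 0.2 1.8
   vertex 4.9 2.5 1.5
  endloop
 endfacet
 facet normal 0.145 -0.955 -0.259
  outer loop
   vertex 1.8 0.4 1.9
   vertex 4.6 0.2 4.2
   vertex 0.3 0.2 1.8
  endloop
 endfacet
 facet normal 0.412 -0.716 -0.564
  outer loop
   vertex 1.8 0.4 1.9
   vertex 4.9 2.5 1.5
   vertex 4.6 0.2 4.2
  endloop
 endfacet
 facet normal -0.290 -0.804 0.519
  outer loop
   vertex 1.5 0.8 3.4
   vertex 0.3 0.2 1.8
   vertex 4.6 0.2 4.2
  endloop
 endfacet
 facet normal -0.748 -0.196 0.634
  outer loop
   vertex 1.5 0.8 3.4
   vertex 1.4 2.8 3.9
   vertex 0.3 0.2 1.8
  endloop
 endfacet
 facet normal -0.104 -0.013 0.994
  outer loop
   vertex 2.6 0.9 4.0
   vertex 4.6 0.2 4.2
   vertex 1.4 2.8 3.9
  endloop
 endfacet
 facet normal -0.304 -0.677 0.670
  outer loop
   vertex 2.6 0.9 4.0
   vertex 1.5 0.8 3.4
   vertex 4.6 0.2 4.2
  endloop
 endfacet
 facet normal -0.448 -0.238 0.862
  outer loop
   vertex 2.6 0.9 4.0
   vertex 1.4 2.8 3.9
   vertex 1.5 0.8 3.4
  endloop
 endfacet
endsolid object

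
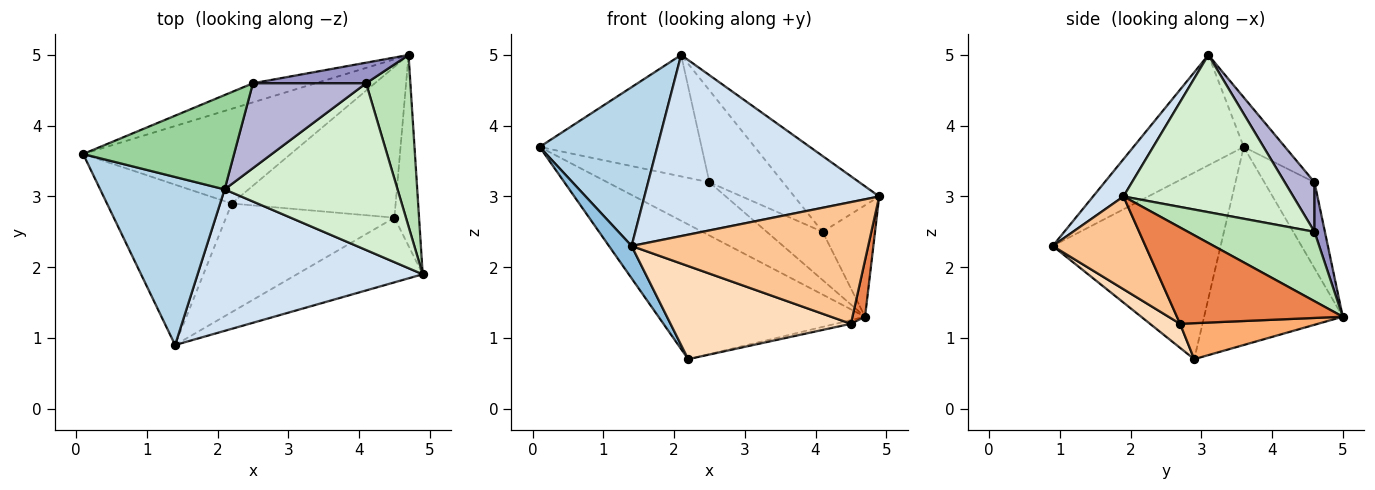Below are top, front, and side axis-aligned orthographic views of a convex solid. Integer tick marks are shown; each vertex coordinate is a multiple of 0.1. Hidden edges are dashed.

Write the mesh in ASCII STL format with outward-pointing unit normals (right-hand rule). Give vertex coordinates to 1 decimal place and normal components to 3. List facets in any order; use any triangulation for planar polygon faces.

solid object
 facet normal -0.481 0.717 -0.504
  outer loop
   vertex 2.2 2.9 0.7
   vertex 0.1 3.6 3.7
   vertex 4.7 5.0 1.3
  endloop
 endfacet
 facet normal -0.826 -0.111 -0.552
  outer loop
   vertex 1.4 0.9 2.3
   vertex 0.1 3.6 3.7
   vertex 2.2 2.9 0.7
  endloop
 endfacet
 facet normal -0.541 -0.578 0.611
  outer loop
   vertex 2.1 3.1 5.0
   vertex 0.1 3.6 3.7
   vertex 1.4 0.9 2.3
  endloop
 endfacet
 facet normal 0.101 -0.784 0.612
  outer loop
   vertex 2.1 3.1 5.0
   vertex 1.4 0.9 2.3
   vertex 4.9 1.9 3.0
  endloop
 endfacet
 facet normal 0.966 -0.073 -0.247
  outer loop
   vertex 4.5 2.7 1.2
   vertex 4.7 5.0 1.3
   vertex 4.9 1.9 3.0
  endloop
 endfacet
 facet normal 0.214 0.024 -0.976
  outer loop
   vertex 4.5 2.7 1.2
   vertex 2.2 2.9 0.7
   vertex 4.7 5.0 1.3
  endloop
 endfacet
 facet normal 0.327 -0.834 -0.444
  outer loop
   vertex 4.5 2.7 1.2
   vertex 4.9 1.9 3.0
   vertex 1.4 0.9 2.3
  endloop
 endfacet
 facet normal 0.108 -0.647 -0.755
  outer loop
   vertex 4.5 2.7 1.2
   vertex 1.4 0.9 2.3
   vertex 2.2 2.9 0.7
  endloop
 endfacet
 facet normal -0.420 0.854 -0.306
  outer loop
   vertex 2.5 4.6 3.2
   vertex 4.7 5.0 1.3
   vertex 0.1 3.6 3.7
  endloop
 endfacet
 facet normal -0.197 0.774 0.601
  outer loop
   vertex 2.5 4.6 3.2
   vertex 0.1 3.6 3.7
   vertex 2.1 3.1 5.0
  endloop
 endfacet
 facet normal 0.796 0.330 0.508
  outer loop
   vertex 4.1 4.6 2.5
   vertex 4.9 1.9 3.0
   vertex 4.7 5.0 1.3
  endloop
 endfacet
 facet normal 0.638 0.319 0.701
  outer loop
   vertex 4.1 4.6 2.5
   vertex 2.1 3.1 5.0
   vertex 4.9 1.9 3.0
  endloop
 endfacet
 facet normal 0.169 0.907 0.387
  outer loop
   vertex 4.1 4.6 2.5
   vertex 4.7 5.0 1.3
   vertex 2.5 4.6 3.2
  endloop
 endfacet
 facet normal 0.284 0.704 0.650
  outer loop
   vertex 4.1 4.6 2.5
   vertex 2.5 4.6 3.2
   vertex 2.1 3.1 5.0
  endloop
 endfacet
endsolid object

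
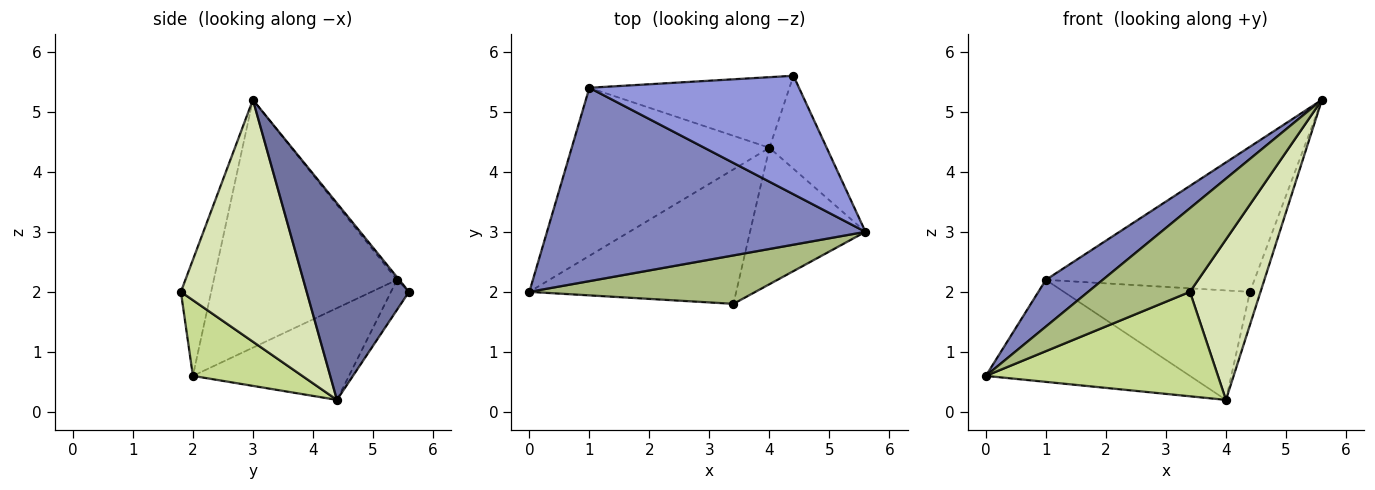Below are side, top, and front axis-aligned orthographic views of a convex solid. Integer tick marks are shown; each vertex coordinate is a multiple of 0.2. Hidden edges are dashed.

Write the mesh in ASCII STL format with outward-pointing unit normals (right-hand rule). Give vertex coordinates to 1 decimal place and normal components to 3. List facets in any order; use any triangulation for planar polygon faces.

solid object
 facet normal 0.955 0.099 -0.278
  outer loop
   vertex 4.0 4.4 0.2
   vertex 4.4 5.6 2.0
   vertex 5.6 3.0 5.2
  endloop
 endfacet
 facet normal -0.603 -0.187 0.775
  outer loop
   vertex 1.0 5.4 2.2
   vertex 0.0 2.0 0.6
   vertex 5.6 3.0 5.2
  endloop
 endfacet
 facet normal -0.008 0.775 0.632
  outer loop
   vertex 1.0 5.4 2.2
   vertex 5.6 3.0 5.2
   vertex 4.4 5.6 2.0
  endloop
 endfacet
 facet normal -0.369 0.482 -0.795
  outer loop
   vertex 1.0 5.4 2.2
   vertex 4.0 4.4 0.2
   vertex 0.0 2.0 0.6
  endloop
 endfacet
 facet normal -0.081 0.838 -0.540
  outer loop
   vertex 1.0 5.4 2.2
   vertex 4.4 5.6 2.0
   vertex 4.0 4.4 0.2
  endloop
 endfacet
 facet normal -0.249 -0.838 0.486
  outer loop
   vertex 3.4 1.8 2.0
   vertex 5.6 3.0 5.2
   vertex 0.0 2.0 0.6
  endloop
 endfacet
 facet normal 0.278 -0.589 -0.759
  outer loop
   vertex 3.4 1.8 2.0
   vertex 0.0 2.0 0.6
   vertex 4.0 4.4 0.2
  endloop
 endfacet
 facet normal 0.805 -0.452 -0.384
  outer loop
   vertex 3.4 1.8 2.0
   vertex 4.0 4.4 0.2
   vertex 5.6 3.0 5.2
  endloop
 endfacet
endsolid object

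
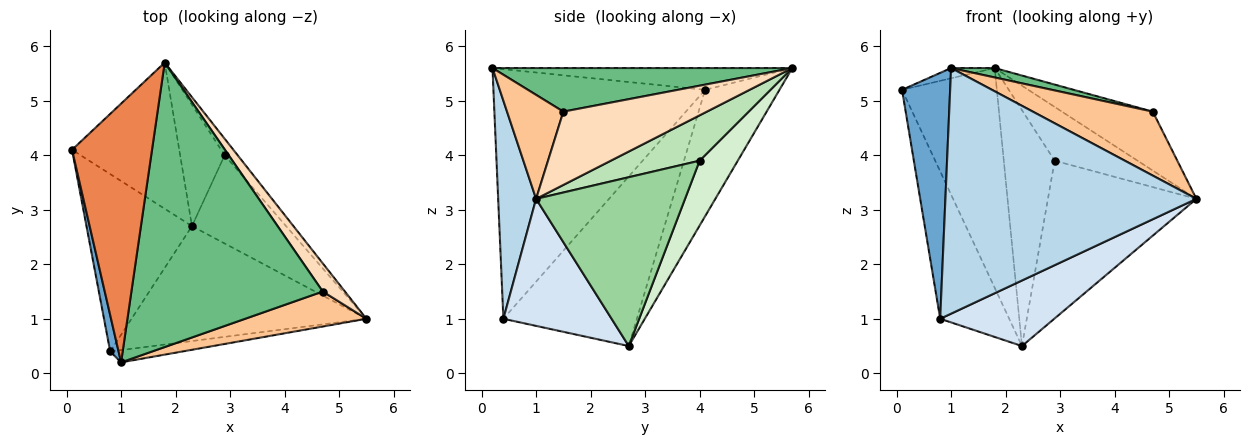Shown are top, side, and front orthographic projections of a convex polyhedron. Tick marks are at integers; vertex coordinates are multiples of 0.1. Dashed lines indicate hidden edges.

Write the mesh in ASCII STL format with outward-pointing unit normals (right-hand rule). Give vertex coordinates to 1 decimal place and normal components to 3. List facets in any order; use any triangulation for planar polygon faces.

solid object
 facet normal -0.975 -0.222 0.033
  outer loop
   vertex 0.8 0.4 1.0
   vertex 1.0 0.2 5.6
   vertex 0.1 4.1 5.2
  endloop
 endfacet
 facet normal -0.778 0.402 -0.484
  outer loop
   vertex 0.8 0.4 1.0
   vertex 0.1 4.1 5.2
   vertex 2.3 2.7 0.5
  endloop
 endfacet
 facet normal 0.149 -0.988 -0.049
  outer loop
   vertex 0.8 0.4 1.0
   vertex 5.5 1.0 3.2
   vertex 1.0 0.2 5.6
  endloop
 endfacet
 facet normal 0.425 -0.448 -0.786
  outer loop
   vertex 0.8 0.4 1.0
   vertex 2.3 2.7 0.5
   vertex 5.5 1.0 3.2
  endloop
 endfacet
 facet normal -0.263 0.038 0.964
  outer loop
   vertex 1.8 5.7 5.6
   vertex 0.1 4.1 5.2
   vertex 1.0 0.2 5.6
  endloop
 endfacet
 facet normal -0.547 0.697 -0.464
  outer loop
   vertex 1.8 5.7 5.6
   vertex 2.3 2.7 0.5
   vertex 0.1 4.1 5.2
  endloop
 endfacet
 facet normal 0.381 -0.811 0.444
  outer loop
   vertex 4.7 1.5 4.8
   vertex 1.0 0.2 5.6
   vertex 5.5 1.0 3.2
  endloop
 endfacet
 facet normal 0.819 0.518 0.247
  outer loop
   vertex 4.7 1.5 4.8
   vertex 5.5 1.0 3.2
   vertex 1.8 5.7 5.6
  endloop
 endfacet
 facet normal 0.222 -0.032 0.975
  outer loop
   vertex 4.7 1.5 4.8
   vertex 1.8 5.7 5.6
   vertex 1.0 0.2 5.6
  endloop
 endfacet
 facet normal 0.659 0.657 -0.367
  outer loop
   vertex 2.9 4.0 3.9
   vertex 5.5 1.0 3.2
   vertex 2.3 2.7 0.5
  endloop
 endfacet
 facet normal 0.715 0.668 -0.205
  outer loop
   vertex 2.9 4.0 3.9
   vertex 1.8 5.7 5.6
   vertex 5.5 1.0 3.2
  endloop
 endfacet
 facet normal 0.555 0.740 -0.381
  outer loop
   vertex 2.9 4.0 3.9
   vertex 2.3 2.7 0.5
   vertex 1.8 5.7 5.6
  endloop
 endfacet
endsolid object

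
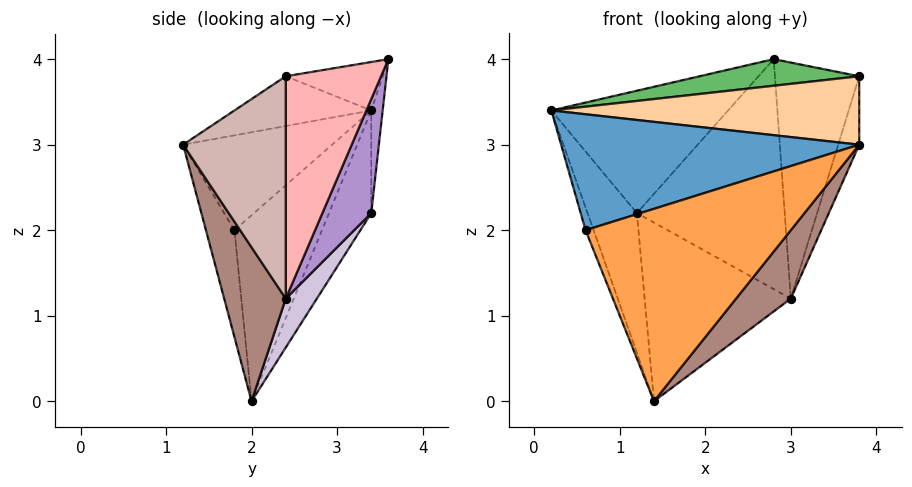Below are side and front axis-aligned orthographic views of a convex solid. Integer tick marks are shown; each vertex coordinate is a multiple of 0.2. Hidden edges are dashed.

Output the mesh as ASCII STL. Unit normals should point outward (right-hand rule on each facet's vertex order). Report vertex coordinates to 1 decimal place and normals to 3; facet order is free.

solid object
 facet normal -0.333 -0.667 0.667
  outer loop
   vertex 0.6 1.8 2.0
   vertex 3.8 1.2 3.0
   vertex 0.2 3.4 3.4
  endloop
 endfacet
 facet normal -0.928 0.085 -0.363
  outer loop
   vertex 0.6 1.8 2.0
   vertex 0.2 3.4 3.4
   vertex 1.4 2.0 0.0
  endloop
 endfacet
 facet normal -0.136 -0.979 -0.152
  outer loop
   vertex 0.6 1.8 2.0
   vertex 1.4 2.0 0.0
   vertex 3.8 1.2 3.0
  endloop
 endfacet
 facet normal -0.239 -0.539 0.808
  outer loop
   vertex 3.8 2.4 3.8
   vertex 0.2 3.4 3.4
   vertex 3.8 1.2 3.0
  endloop
 endfacet
 facet normal -0.191 -0.314 0.930
  outer loop
   vertex 3.8 2.4 3.8
   vertex 2.8 3.6 4.0
   vertex 0.2 3.4 3.4
  endloop
 endfacet
 facet normal -0.064 0.996 -0.054
  outer loop
   vertex 1.2 3.4 2.2
   vertex 0.2 3.4 3.4
   vertex 2.8 3.6 4.0
  endloop
 endfacet
 facet normal -0.572 0.667 -0.477
  outer loop
   vertex 1.2 3.4 2.2
   vertex 1.4 2.0 0.0
   vertex 0.2 3.4 3.4
  endloop
 endfacet
 facet normal 0.730 0.646 -0.225
  outer loop
   vertex 3.0 2.4 1.2
   vertex 2.8 3.6 4.0
   vertex 3.8 2.4 3.8
  endloop
 endfacet
 facet normal 0.293 0.886 -0.359
  outer loop
   vertex 3.0 2.4 1.2
   vertex 1.2 3.4 2.2
   vertex 2.8 3.6 4.0
  endloop
 endfacet
 facet normal 0.178 0.837 -0.517
  outer loop
   vertex 3.0 2.4 1.2
   vertex 1.4 2.0 0.0
   vertex 1.2 3.4 2.2
  endloop
 endfacet
 facet normal 0.591 -0.525 -0.613
  outer loop
   vertex 3.0 2.4 1.2
   vertex 3.8 1.2 3.0
   vertex 1.4 2.0 0.0
  endloop
 endfacet
 facet normal 0.938 0.192 -0.289
  outer loop
   vertex 3.0 2.4 1.2
   vertex 3.8 2.4 3.8
   vertex 3.8 1.2 3.0
  endloop
 endfacet
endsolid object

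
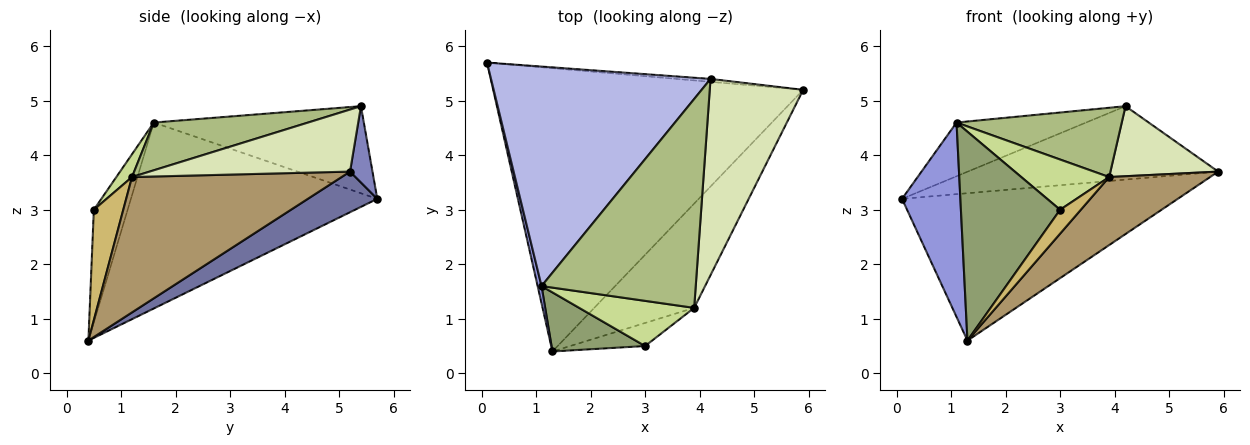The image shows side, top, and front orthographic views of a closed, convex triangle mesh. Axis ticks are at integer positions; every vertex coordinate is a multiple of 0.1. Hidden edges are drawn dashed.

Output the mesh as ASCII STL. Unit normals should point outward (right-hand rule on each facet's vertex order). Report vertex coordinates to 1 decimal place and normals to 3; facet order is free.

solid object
 facet normal 0.115 0.458 -0.881
  outer loop
   vertex 1.3 0.4 0.6
   vertex 0.1 5.7 3.2
   vertex 5.9 5.2 3.7
  endloop
 endfacet
 facet normal 0.089 0.995 -0.040
  outer loop
   vertex 4.2 5.4 4.9
   vertex 5.9 5.2 3.7
   vertex 0.1 5.7 3.2
  endloop
 endfacet
 facet normal -0.973 -0.230 0.020
  outer loop
   vertex 1.1 1.6 4.6
   vertex 0.1 5.7 3.2
   vertex 1.3 0.4 0.6
  endloop
 endfacet
 facet normal -0.360 0.222 0.906
  outer loop
   vertex 1.1 1.6 4.6
   vertex 4.2 5.4 4.9
   vertex 0.1 5.7 3.2
  endloop
 endfacet
 facet normal -0.311 -0.914 0.259
  outer loop
   vertex 3.0 0.5 3.0
   vertex 1.1 1.6 4.6
   vertex 1.3 0.4 0.6
  endloop
 endfacet
 facet normal 0.282 -0.302 0.911
  outer loop
   vertex 3.9 1.2 3.6
   vertex 4.2 5.4 4.9
   vertex 1.1 1.6 4.6
  endloop
 endfacet
 facet normal 0.131 -0.737 0.663
  outer loop
   vertex 3.9 1.2 3.6
   vertex 1.1 1.6 4.6
   vertex 3.0 0.5 3.0
  endloop
 endfacet
 facet normal 0.530 -0.285 0.799
  outer loop
   vertex 3.9 1.2 3.6
   vertex 5.9 5.2 3.7
   vertex 4.2 5.4 4.9
  endloop
 endfacet
 facet normal 0.750 -0.361 -0.554
  outer loop
   vertex 3.9 1.2 3.6
   vertex 1.3 0.4 0.6
   vertex 5.9 5.2 3.7
  endloop
 endfacet
 facet normal 0.715 -0.503 -0.485
  outer loop
   vertex 3.9 1.2 3.6
   vertex 3.0 0.5 3.0
   vertex 1.3 0.4 0.6
  endloop
 endfacet
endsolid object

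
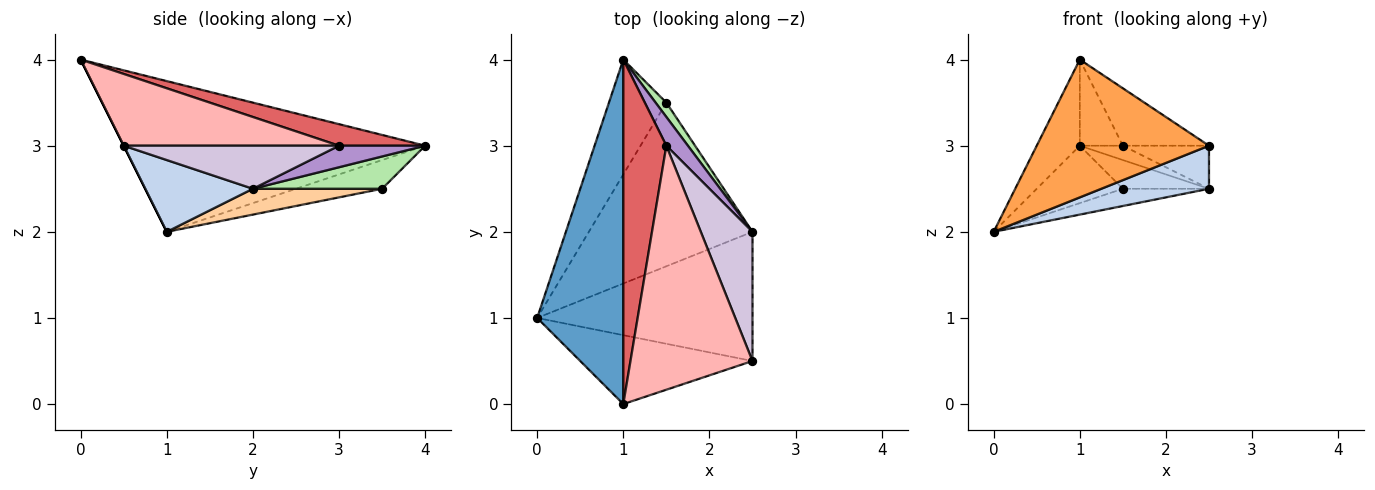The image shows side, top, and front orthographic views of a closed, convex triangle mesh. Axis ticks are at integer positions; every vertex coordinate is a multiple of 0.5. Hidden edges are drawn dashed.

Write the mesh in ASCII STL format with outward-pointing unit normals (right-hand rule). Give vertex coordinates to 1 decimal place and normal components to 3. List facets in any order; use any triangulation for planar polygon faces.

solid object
 facet normal -0.862 0.123 0.492
  outer loop
   vertex 1.0 0.0 4.0
   vertex 1.0 4.0 3.0
   vertex 0.0 1.0 2.0
  endloop
 endfacet
 facet normal 0.302 -0.302 -0.905
  outer loop
   vertex 2.5 0.5 3.0
   vertex 0.0 1.0 2.0
   vertex 2.5 2.0 2.5
  endloop
 endfacet
 facet normal 0.000 -0.894 -0.447
  outer loop
   vertex 2.5 0.5 3.0
   vertex 1.0 0.0 4.0
   vertex 0.0 1.0 2.0
  endloop
 endfacet
 facet normal 0.155 0.103 -0.982
  outer loop
   vertex 1.5 3.5 2.5
   vertex 2.5 2.0 2.5
   vertex 0.0 1.0 2.0
  endloop
 endfacet
 facet normal -0.408 0.408 -0.816
  outer loop
   vertex 1.5 3.5 2.5
   vertex 0.0 1.0 2.0
   vertex 1.0 4.0 3.0
  endloop
 endfacet
 facet normal 0.802 0.535 0.267
  outer loop
   vertex 1.5 3.5 2.5
   vertex 1.0 4.0 3.0
   vertex 2.5 2.0 2.5
  endloop
 endfacet
 facet normal 0.436 0.218 0.873
  outer loop
   vertex 1.5 3.0 3.0
   vertex 1.0 4.0 3.0
   vertex 1.0 0.0 4.0
  endloop
 endfacet
 facet normal 0.497 0.199 0.845
  outer loop
   vertex 1.5 3.0 3.0
   vertex 1.0 0.0 4.0
   vertex 2.5 0.5 3.0
  endloop
 endfacet
 facet normal 0.667 0.333 0.667
  outer loop
   vertex 1.5 3.0 3.0
   vertex 2.5 2.0 2.5
   vertex 1.0 4.0 3.0
  endloop
 endfacet
 facet normal 0.620 0.248 0.744
  outer loop
   vertex 1.5 3.0 3.0
   vertex 2.5 0.5 3.0
   vertex 2.5 2.0 2.5
  endloop
 endfacet
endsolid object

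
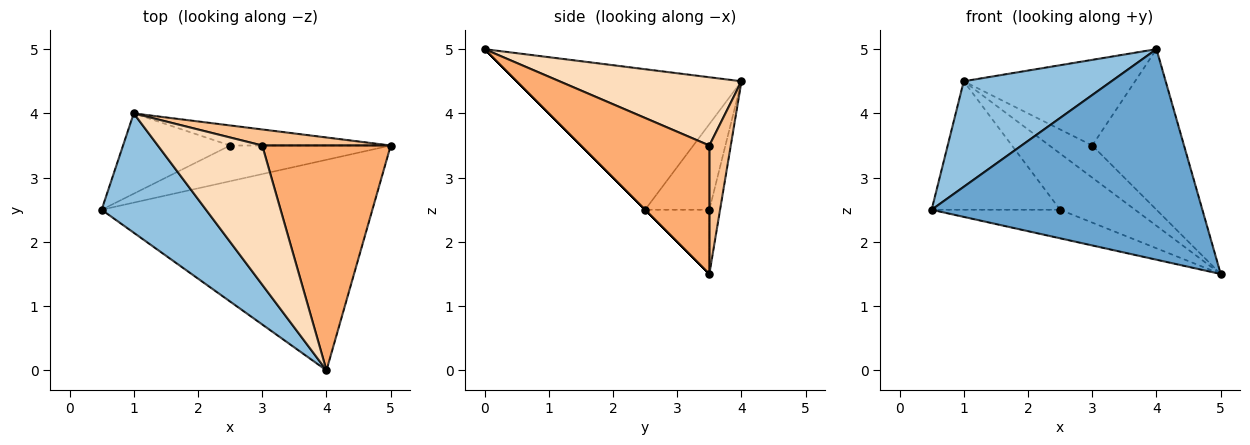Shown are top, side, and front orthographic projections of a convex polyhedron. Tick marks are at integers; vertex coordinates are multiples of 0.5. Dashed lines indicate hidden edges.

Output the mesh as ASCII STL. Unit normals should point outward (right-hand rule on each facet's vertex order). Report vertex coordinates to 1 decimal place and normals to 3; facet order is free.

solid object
 facet normal 0.000 -0.707 -0.707
  outer loop
   vertex 4.0 0.0 5.0
   vertex 0.5 2.5 2.5
   vertex 5.0 3.5 1.5
  endloop
 endfacet
 facet normal -0.710 -0.467 0.527
  outer loop
   vertex 1.0 4.0 4.5
   vertex 0.5 2.5 2.5
   vertex 4.0 0.0 5.0
  endloop
 endfacet
 facet normal -0.298 0.596 -0.745
  outer loop
   vertex 2.5 3.5 2.5
   vertex 5.0 3.5 1.5
   vertex 0.5 2.5 2.5
  endloop
 endfacet
 facet normal -0.390 0.781 -0.488
  outer loop
   vertex 2.5 3.5 2.5
   vertex 0.5 2.5 2.5
   vertex 1.0 4.0 4.5
  endloop
 endfacet
 facet normal -0.133 0.933 -0.333
  outer loop
   vertex 2.5 3.5 2.5
   vertex 1.0 4.0 4.5
   vertex 5.0 3.5 1.5
  endloop
 endfacet
 facet normal 0.631 0.451 0.631
  outer loop
   vertex 3.0 3.5 3.5
   vertex 4.0 0.0 5.0
   vertex 5.0 3.5 1.5
  endloop
 endfacet
 facet normal 0.408 0.816 0.408
  outer loop
   vertex 3.0 3.5 3.5
   vertex 5.0 3.5 1.5
   vertex 1.0 4.0 4.5
  endloop
 endfacet
 facet normal 0.487 0.458 0.744
  outer loop
   vertex 3.0 3.5 3.5
   vertex 1.0 4.0 4.5
   vertex 4.0 0.0 5.0
  endloop
 endfacet
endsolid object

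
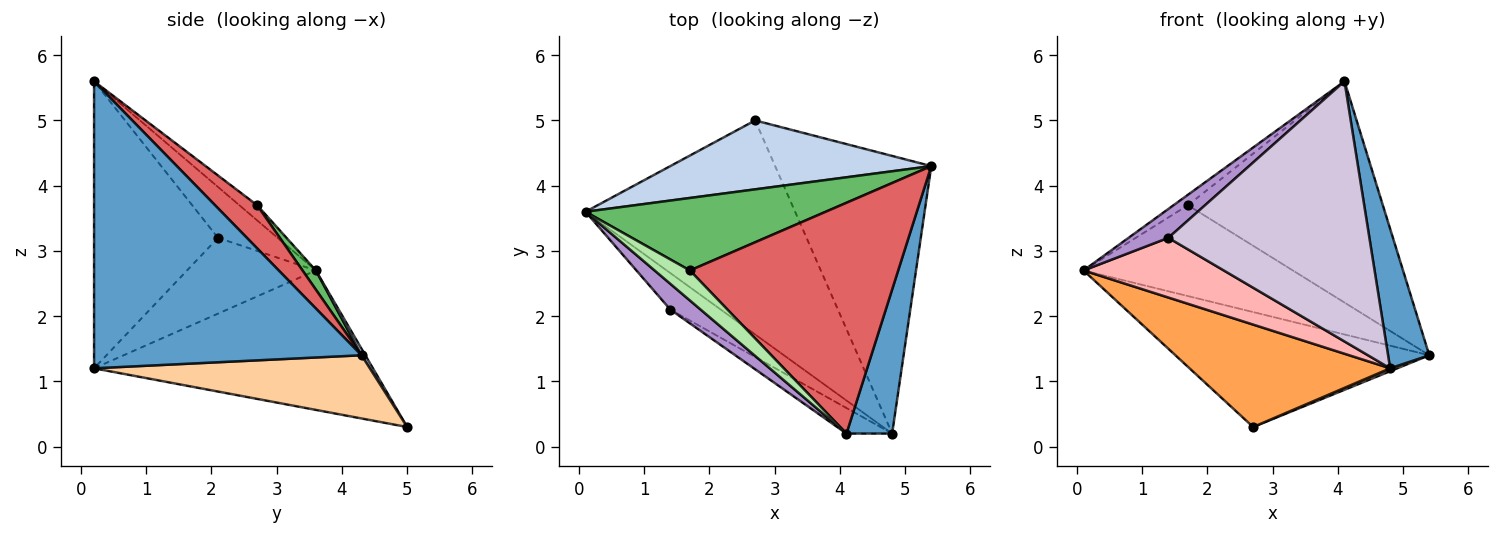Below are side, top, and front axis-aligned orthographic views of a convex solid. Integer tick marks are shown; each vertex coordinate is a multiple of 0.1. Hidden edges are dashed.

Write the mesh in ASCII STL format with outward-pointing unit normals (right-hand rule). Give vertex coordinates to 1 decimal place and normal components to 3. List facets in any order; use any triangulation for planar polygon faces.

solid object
 facet normal 0.976 -0.150 0.155
  outer loop
   vertex 4.1 0.2 5.6
   vertex 4.8 0.2 1.2
   vertex 5.4 4.3 1.4
  endloop
 endfacet
 facet normal 0.013 0.858 0.514
  outer loop
   vertex 2.7 5.0 0.3
   vertex 0.1 3.6 2.7
   vertex 5.4 4.3 1.4
  endloop
 endfacet
 facet normal -0.515 -0.370 -0.773
  outer loop
   vertex 2.7 5.0 0.3
   vertex 4.8 0.2 1.2
   vertex 0.1 3.6 2.7
  endloop
 endfacet
 facet normal 0.375 -0.010 -0.927
  outer loop
   vertex 2.7 5.0 0.3
   vertex 5.4 4.3 1.4
   vertex 4.8 0.2 1.2
  endloop
 endfacet
 facet normal 0.050 0.781 0.623
  outer loop
   vertex 1.7 2.7 3.7
   vertex 5.4 4.3 1.4
   vertex 0.1 3.6 2.7
  endloop
 endfacet
 facet normal -0.376 0.304 0.875
  outer loop
   vertex 1.7 2.7 3.7
   vertex 0.1 3.6 2.7
   vertex 4.1 0.2 5.6
  endloop
 endfacet
 facet normal 0.148 0.684 0.714
  outer loop
   vertex 1.7 2.7 3.7
   vertex 4.1 0.2 5.6
   vertex 5.4 4.3 1.4
  endloop
 endfacet
 facet normal -0.617 -0.671 -0.411
  outer loop
   vertex 1.4 2.1 3.2
   vertex 0.1 3.6 2.7
   vertex 4.8 0.2 1.2
  endloop
 endfacet
 facet normal -0.745 -0.498 0.444
  outer loop
   vertex 1.4 2.1 3.2
   vertex 4.1 0.2 5.6
   vertex 0.1 3.6 2.7
  endloop
 endfacet
 facet normal -0.523 -0.848 -0.083
  outer loop
   vertex 1.4 2.1 3.2
   vertex 4.8 0.2 1.2
   vertex 4.1 0.2 5.6
  endloop
 endfacet
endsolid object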